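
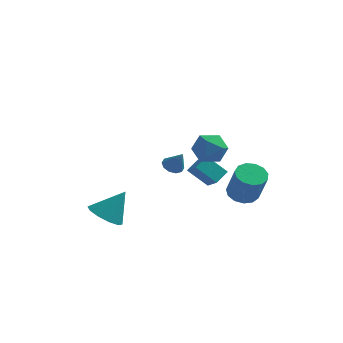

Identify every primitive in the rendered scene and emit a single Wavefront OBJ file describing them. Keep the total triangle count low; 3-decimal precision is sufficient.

v -0.74 2.68 -2.635
v -0.214 2.53 -2.986
v -0.1 2.32 -1.525
v -0.185 2.915 -2.878
v -0.368 3.211 -2.677
v -0.693 3.304 -2.459
v -1.036 3.158 -2.309
v -1.266 2.83 -2.283
v -1.295 2.444 -2.391
v -1.112 2.148 -2.592
v -0.787 2.055 -2.81
v -0.444 2.201 -2.96
v 1.935 -2.885 0.321
v 2.317 -2.145 0.777
v 1.296 -2.14 -0.352
v 1.677 -1.4 0.105
v 3.003 -2.84 -0.645
v 3.384 -2.1 -0.188
v 2.363 -2.095 -1.317
v 2.745 -1.355 -0.861
v 2.979 3.218 -4.47
v 3.781 3.659 -4.569
v 4.402 2.943 -2.729
v 3.601 2.502 -2.63
v 3.46 3.99 -4.332
v 4.081 3.274 -2.492
v 2.987 4.076 -4.139
v 3.608 3.361 -2.299
v 2.511 3.89 -4.051
v 3.133 3.174 -2.211
v 2.184 3.49 -4.096
v 2.806 2.774 -2.256
v 2.11 3.004 -4.26
v 2.731 2.288 -2.419
v 2.311 2.586 -4.49
v 2.933 1.87 -2.65
v 2.725 2.368 -4.715
v 3.346 1.653 -2.874
v 3.219 2.42 -4.861
v 3.841 1.705 -3.021
v 3.638 2.726 -4.884
v 4.259 2.01 -3.043
v 3.847 3.187 -4.775
v 4.468 2.472 -2.935
v -3.291 -1.424 -4.669
v -2.405 -1.971 -4.958
v -2.369 -0.756 -3.111
v -2.374 -1.365 -5.237
v -2.693 -0.782 -5.298
v -3.24 -0.444 -5.12
v -3.807 -0.481 -4.769
v -4.176 -0.878 -4.38
v -4.208 -1.483 -4.102
v -3.889 -2.067 -4.04
v -3.342 -2.404 -4.219
v -2.775 -2.368 -4.569
v 2.623 -2.019 1.915
v 3.489 -2.481 1.678
v 1.851 -3.459 1.902
v 2.717 -3.921 1.665
v 2.598 -3.511 2.58
v 3.074 -2.621 2.588
v 2.266 -3.319 0.992
v 2.742 -2.429 1
v 3.268 -3.284 1.108
v 3.473 -3.403 2.089
v 1.867 -2.537 1.491
v 2.072 -2.656 2.472
f 2 1 4
f 2 4 3
f 4 1 5
f 4 5 3
f 5 1 6
f 5 6 3
f 6 1 7
f 6 7 3
f 7 1 8
f 7 8 3
f 8 1 9
f 8 9 3
f 9 1 10
f 9 10 3
f 10 1 11
f 10 11 3
f 11 1 12
f 11 12 3
f 12 1 2
f 12 2 3
f 14 16 13
f 17 14 13
f 13 16 15
f 15 17 13
f 14 20 16
f 18 14 17
f 18 20 14
f 16 20 15
f 19 17 15
f 15 20 19
f 19 18 17
f 20 18 19
f 22 21 25
f 22 25 23
f 23 25 26
f 23 26 24
f 25 21 27
f 25 27 26
f 26 27 28
f 26 28 24
f 27 21 29
f 27 29 28
f 28 29 30
f 28 30 24
f 29 21 31
f 29 31 30
f 30 31 32
f 30 32 24
f 31 21 33
f 31 33 32
f 32 33 34
f 32 34 24
f 33 21 35
f 33 35 34
f 34 35 36
f 34 36 24
f 35 21 37
f 35 37 36
f 36 37 38
f 36 38 24
f 37 21 39
f 37 39 38
f 38 39 40
f 38 40 24
f 39 21 41
f 39 41 40
f 40 41 42
f 40 42 24
f 41 21 43
f 41 43 42
f 42 43 44
f 42 44 24
f 43 21 22
f 43 22 44
f 44 22 23
f 44 23 24
f 46 45 48
f 46 48 47
f 48 45 49
f 48 49 47
f 49 45 50
f 49 50 47
f 50 45 51
f 50 51 47
f 51 45 52
f 51 52 47
f 52 45 53
f 52 53 47
f 53 45 54
f 53 54 47
f 54 45 55
f 54 55 47
f 55 45 56
f 55 56 47
f 56 45 46
f 56 46 47
f 57 68 62
f 57 62 58
f 57 58 64
f 57 64 67
f 57 67 68
f 58 62 66
f 62 68 61
f 68 67 59
f 67 64 63
f 64 58 65
f 60 66 61
f 60 61 59
f 60 59 63
f 60 63 65
f 60 65 66
f 61 66 62
f 59 61 68
f 63 59 67
f 65 63 64
f 66 65 58



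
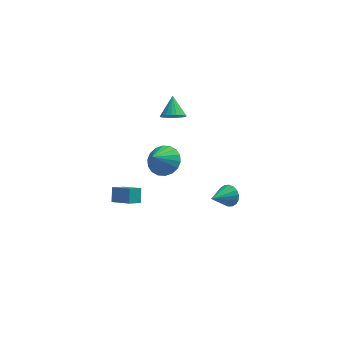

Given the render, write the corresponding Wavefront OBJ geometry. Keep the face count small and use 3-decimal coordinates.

v -0.577 2.149 3.305
v -0.133 1.766 3.756
v -0.623 3.171 4.215
v 0.059 1.914 3.6
v 0.155 2.097 3.399
v 0.139 2.289 3.184
v 0.015 2.459 2.986
v -0.2 2.582 2.838
v -0.472 2.639 2.76
v -0.76 2.621 2.765
v -1.021 2.532 2.853
v -1.213 2.384 3.009
v -1.309 2.2 3.21
v -1.294 2.009 3.426
v -1.169 1.839 3.623
v -0.954 1.716 3.771
v -0.682 1.659 3.849
v -0.394 1.677 3.844
v -1.14 3.957 -2.321
v -0.228 3.981 -1.801
v -1.78 3.063 -1.159
v -0.453 4.357 -1.636
v -0.813 4.653 -1.607
v -1.238 4.811 -1.719
v -1.643 4.8 -1.951
v -1.949 4.622 -2.256
v -2.095 4.312 -2.574
v -2.051 3.932 -2.842
v -1.827 3.557 -3.007
v -1.467 3.26 -3.036
v -1.042 3.102 -2.924
v -0.636 3.113 -2.692
v -0.33 3.291 -2.387
v -0.185 3.601 -2.069
v -2.774 -3.884 1.259
v -2.765 -3.299 1.969
v -3.741 -3.183 0.695
v -3.731 -2.599 1.406
v -2.189 -3.401 0.854
v -2.179 -2.817 1.565
v -3.155 -2.701 0.291
v -3.146 -2.116 1.001
v 2.45 -3.422 1.582
v 2.88 -3.492 2.117
v 1.53 -4.358 2.198
v 2.7 -3.259 2.204
v 2.471 -3.057 2.167
v 2.238 -2.928 2.015
v 2.047 -2.897 1.777
v 1.936 -2.97 1.5
v 1.926 -3.132 1.239
v 2.021 -3.352 1.047
v 2.2 -3.586 0.96
v 2.429 -3.787 0.997
v 2.662 -3.916 1.149
v 2.854 -3.947 1.387
v 2.965 -3.874 1.664
v 2.974 -3.712 1.925
f 2 1 4
f 2 4 3
f 4 1 5
f 4 5 3
f 5 1 6
f 5 6 3
f 6 1 7
f 6 7 3
f 7 1 8
f 7 8 3
f 8 1 9
f 8 9 3
f 9 1 10
f 9 10 3
f 10 1 11
f 10 11 3
f 11 1 12
f 11 12 3
f 12 1 13
f 12 13 3
f 13 1 14
f 13 14 3
f 14 1 15
f 14 15 3
f 15 1 16
f 15 16 3
f 16 1 17
f 16 17 3
f 17 1 18
f 17 18 3
f 18 1 2
f 18 2 3
f 20 19 22
f 20 22 21
f 22 19 23
f 22 23 21
f 23 19 24
f 23 24 21
f 24 19 25
f 24 25 21
f 25 19 26
f 25 26 21
f 26 19 27
f 26 27 21
f 27 19 28
f 27 28 21
f 28 19 29
f 28 29 21
f 29 19 30
f 29 30 21
f 30 19 31
f 30 31 21
f 31 19 32
f 31 32 21
f 32 19 33
f 32 33 21
f 33 19 34
f 33 34 21
f 34 19 20
f 34 20 21
f 36 38 35
f 39 36 35
f 35 38 37
f 37 39 35
f 36 42 38
f 40 36 39
f 40 42 36
f 38 42 37
f 41 39 37
f 37 42 41
f 41 40 39
f 42 40 41
f 44 43 46
f 44 46 45
f 46 43 47
f 46 47 45
f 47 43 48
f 47 48 45
f 48 43 49
f 48 49 45
f 49 43 50
f 49 50 45
f 50 43 51
f 50 51 45
f 51 43 52
f 51 52 45
f 52 43 53
f 52 53 45
f 53 43 54
f 53 54 45
f 54 43 55
f 54 55 45
f 55 43 56
f 55 56 45
f 56 43 57
f 56 57 45
f 57 43 58
f 57 58 45
f 58 43 44
f 58 44 45



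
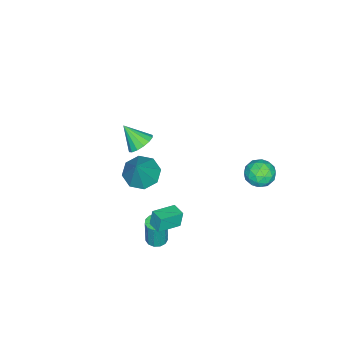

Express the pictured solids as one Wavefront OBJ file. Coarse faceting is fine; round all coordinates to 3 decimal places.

v 2.719 -0.001 -1.378
v 2.529 0.067 -0.419
v 1.574 0.699 -1.654
v 1.385 0.767 -0.695
v 3.135 0.693 -1.345
v 2.946 0.761 -0.386
v 1.991 1.393 -1.621
v 1.801 1.461 -0.662
v -4.204 3.954 -1.325
v -3.32 4.213 -1.236
v -3.76 2.607 -1.804
v -2.876 2.866 -1.715
v -3.401 2.744 -0.962
v -3.675 3.576 -0.667
v -3.405 3.244 -2.373
v -3.679 4.076 -2.078
v -2.826 3.774 -1.884
v -2.824 3.465 -1.011
v -4.256 3.355 -2.029
v -4.254 3.046 -1.156
v -3.801 4.202 -1.239
v -3.279 2.618 -1.801
v -3.588 2.546 -1.359
v -3.068 2.698 -1.307
v -4.01 3.828 -0.904
v -3.49 3.98 -0.851
v -3.538 3.116 -0.691
v -3.59 2.84 -2.189
v -3.07 2.992 -2.136
v -4.012 4.122 -1.733
v -3.492 4.274 -1.681
v -3.542 3.704 -2.349
v -2.991 4.096 -1.567
v -2.73 3.304 -1.848
v -3.041 3.526 -2.235
v -3.202 4.016 -2.061
v -2.99 3.914 -1.054
v -2.729 3.122 -1.335
v -3.038 3.051 -0.893
v -3.199 3.54 -0.719
v -2.699 3.656 -1.435
v -4.351 3.698 -1.705
v -4.09 2.906 -1.986
v -3.881 3.28 -2.321
v -4.042 3.769 -2.147
v -4.35 3.516 -1.192
v -4.089 2.724 -1.473
v -3.878 2.804 -0.979
v -4.039 3.294 -0.805
v -4.381 3.164 -1.605
v -2.976 -3.4 -1.508
v -2.204 -3.209 -1.272
v -3.044 -4.48 -0.412
v -2.458 -2.955 -1.037
v -2.851 -2.82 -0.928
v -3.277 -2.84 -0.974
v -3.623 -3.01 -1.163
v -3.796 -3.285 -1.445
v -3.749 -3.591 -1.743
v -3.495 -3.845 -1.979
v -3.102 -3.98 -2.088
v -2.675 -3.96 -2.041
v -2.329 -3.789 -1.852
v -2.157 -3.515 -1.57
v 2.132 -0.733 2.243
v 2.629 -1.595 2.067
v 3.228 -0.467 4.037
v 2.984 -0.98 1.759
v 2.839 -0.221 1.735
v 2.28 0.238 2.008
v 1.634 0.128 2.418
v 1.28 -0.486 2.726
v 1.425 -1.245 2.751
v 1.984 -1.704 2.477
v 2.138 0.096 -3.368
v 2.553 0.514 -3.401
v 2.657 0.542 -1.724
v 2.242 0.124 -1.692
v 2.262 0.673 -3.385
v 2.365 0.701 -1.709
v 1.931 0.648 -3.365
v 2.034 0.676 -1.688
v 1.666 0.449 -3.345
v 1.769 0.476 -1.668
v 1.551 0.137 -3.333
v 1.654 0.165 -1.656
v 1.622 -0.188 -3.332
v 1.726 -0.16 -1.655
v 1.858 -0.422 -3.342
v 1.961 -0.395 -1.666
v 2.182 -0.492 -3.361
v 2.285 -0.465 -1.685
v 2.493 -0.375 -3.382
v 2.596 -0.348 -1.706
v 2.691 -0.109 -3.399
v 2.794 -0.081 -1.722
v 2.713 0.223 -3.406
v 2.817 0.25 -1.729
f 2 4 1
f 5 2 1
f 1 4 3
f 3 5 1
f 2 8 4
f 6 2 5
f 6 8 2
f 4 8 3
f 7 5 3
f 3 8 7
f 7 6 5
f 8 6 7
f 9 46 25
f 46 20 49
f 25 49 14
f 46 49 25
f 9 25 21
f 25 14 26
f 21 26 10
f 25 26 21
f 9 21 30
f 21 10 31
f 30 31 16
f 21 31 30
f 9 30 42
f 30 16 45
f 42 45 19
f 30 45 42
f 9 42 46
f 42 19 50
f 46 50 20
f 42 50 46
f 10 26 37
f 26 14 40
f 37 40 18
f 26 40 37
f 14 49 27
f 49 20 48
f 27 48 13
f 49 48 27
f 20 50 47
f 50 19 43
f 47 43 11
f 50 43 47
f 19 45 44
f 45 16 32
f 44 32 15
f 45 32 44
f 16 31 36
f 31 10 33
f 36 33 17
f 31 33 36
f 12 38 24
f 38 18 39
f 24 39 13
f 38 39 24
f 12 24 22
f 24 13 23
f 22 23 11
f 24 23 22
f 12 22 29
f 22 11 28
f 29 28 15
f 22 28 29
f 12 29 34
f 29 15 35
f 34 35 17
f 29 35 34
f 12 34 38
f 34 17 41
f 38 41 18
f 34 41 38
f 13 39 27
f 39 18 40
f 27 40 14
f 39 40 27
f 11 23 47
f 23 13 48
f 47 48 20
f 23 48 47
f 15 28 44
f 28 11 43
f 44 43 19
f 28 43 44
f 17 35 36
f 35 15 32
f 36 32 16
f 35 32 36
f 18 41 37
f 41 17 33
f 37 33 10
f 41 33 37
f 52 51 54
f 52 54 53
f 54 51 55
f 54 55 53
f 55 51 56
f 55 56 53
f 56 51 57
f 56 57 53
f 57 51 58
f 57 58 53
f 58 51 59
f 58 59 53
f 59 51 60
f 59 60 53
f 60 51 61
f 60 61 53
f 61 51 62
f 61 62 53
f 62 51 63
f 62 63 53
f 63 51 64
f 63 64 53
f 64 51 52
f 64 52 53
f 66 65 68
f 66 68 67
f 68 65 69
f 68 69 67
f 69 65 70
f 69 70 67
f 70 65 71
f 70 71 67
f 71 65 72
f 71 72 67
f 72 65 73
f 72 73 67
f 73 65 74
f 73 74 67
f 74 65 66
f 74 66 67
f 76 75 79
f 76 79 77
f 77 79 80
f 77 80 78
f 79 75 81
f 79 81 80
f 80 81 82
f 80 82 78
f 81 75 83
f 81 83 82
f 82 83 84
f 82 84 78
f 83 75 85
f 83 85 84
f 84 85 86
f 84 86 78
f 85 75 87
f 85 87 86
f 86 87 88
f 86 88 78
f 87 75 89
f 87 89 88
f 88 89 90
f 88 90 78
f 89 75 91
f 89 91 90
f 90 91 92
f 90 92 78
f 91 75 93
f 91 93 92
f 92 93 94
f 92 94 78
f 93 75 95
f 93 95 94
f 94 95 96
f 94 96 78
f 95 75 97
f 95 97 96
f 96 97 98
f 96 98 78
f 97 75 76
f 97 76 98
f 98 76 77
f 98 77 78



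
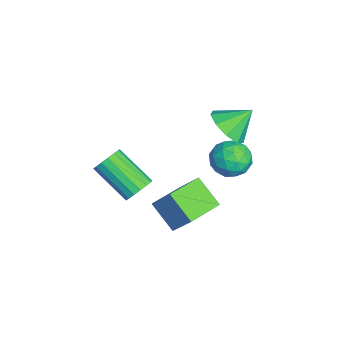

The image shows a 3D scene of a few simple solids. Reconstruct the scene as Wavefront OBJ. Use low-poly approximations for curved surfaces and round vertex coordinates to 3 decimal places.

v 2.187 -1.58 0.698
v 2.763 -0.879 1.856
v 0.967 -0.282 0.52
v 1.542 0.418 1.677
v 3.158 -0.798 -0.257
v 3.733 -0.098 0.9
v 1.937 0.499 -0.436
v 2.513 1.2 0.722
v 3.098 -2.153 2.546
v 3.359 -1.852 3.134
v 2.243 -3.086 4.262
v 1.982 -3.387 3.674
v 3.083 -1.667 3.063
v 1.967 -2.9 4.191
v 2.81 -1.593 2.874
v 1.694 -2.827 4.002
v 2.604 -1.648 2.61
v 1.487 -2.881 3.738
v 2.51 -1.818 2.331
v 1.394 -3.052 3.459
v 2.552 -2.065 2.101
v 1.435 -3.299 3.229
v 2.718 -2.332 1.974
v 1.602 -3.566 3.102
v 2.972 -2.559 1.977
v 1.855 -3.792 3.105
v 3.254 -2.692 2.111
v 2.138 -3.926 3.239
v 3.501 -2.702 2.344
v 2.385 -3.936 3.472
v 3.655 -2.586 2.624
v 2.539 -3.82 3.752
v 3.682 -2.371 2.886
v 2.566 -3.605 4.014
v 3.575 -2.106 3.07
v 2.459 -3.34 4.198
v -1.5 1.931 2.127
v -0.969 1.384 2.863
v -1.68 3.029 3.073
v -0.509 1.792 2.478
v -0.513 2.265 1.929
v -0.978 2.582 1.472
v -1.688 2.595 1.322
v -2.309 2.297 1.548
v -2.551 1.828 2.045
v -2.302 1.408 2.581
v -1.677 1.232 2.904
v -2.342 2.442 0.37
v -1.635 3.049 -0.044
v -1.985 1.271 -0.736
v -1.278 1.878 -1.15
v -1.133 1.487 -0.22
v -1.353 2.21 0.464
v -2.267 2.11 -1.244
v -2.487 2.833 -0.56
v -1.588 2.843 -1.042
v -0.887 2.458 -0.408
v -2.733 1.862 -0.372
v -2.032 1.477 0.262
v -2.02 2.848 0.261
v -1.6 1.472 -1.041
v -1.515 1.242 -0.494
v -1.099 1.598 -0.737
v -1.854 2.355 0.559
v -1.438 2.712 0.316
v -1.144 1.794 0.212
v -2.182 1.608 -1.096
v -1.766 1.965 -1.339
v -2.521 2.722 -0.043
v -2.105 3.078 -0.286
v -2.476 2.526 -0.992
v -1.576 3.084 -0.569
v -1.367 2.396 -1.22
v -1.948 2.532 -1.275
v -2.078 2.957 -0.873
v -1.165 2.858 -0.197
v -0.955 2.17 -0.848
v -0.87 1.94 -0.301
v -0.999 2.365 0.101
v -1.137 2.737 -0.784
v -2.665 2.15 0.068
v -2.455 1.462 -0.583
v -2.621 1.955 -0.881
v -2.75 2.38 -0.479
v -2.253 1.924 0.44
v -2.044 1.236 -0.211
v -1.542 1.363 0.093
v -1.672 1.788 0.495
v -2.483 1.583 0.004
f 2 4 1
f 5 2 1
f 1 4 3
f 3 5 1
f 2 8 4
f 6 2 5
f 6 8 2
f 4 8 3
f 7 5 3
f 3 8 7
f 7 6 5
f 8 6 7
f 10 9 13
f 10 13 11
f 11 13 14
f 11 14 12
f 13 9 15
f 13 15 14
f 14 15 16
f 14 16 12
f 15 9 17
f 15 17 16
f 16 17 18
f 16 18 12
f 17 9 19
f 17 19 18
f 18 19 20
f 18 20 12
f 19 9 21
f 19 21 20
f 20 21 22
f 20 22 12
f 21 9 23
f 21 23 22
f 22 23 24
f 22 24 12
f 23 9 25
f 23 25 24
f 24 25 26
f 24 26 12
f 25 9 27
f 25 27 26
f 26 27 28
f 26 28 12
f 27 9 29
f 27 29 28
f 28 29 30
f 28 30 12
f 29 9 31
f 29 31 30
f 30 31 32
f 30 32 12
f 31 9 33
f 31 33 32
f 32 33 34
f 32 34 12
f 33 9 35
f 33 35 34
f 34 35 36
f 34 36 12
f 35 9 10
f 35 10 36
f 36 10 11
f 36 11 12
f 38 37 40
f 38 40 39
f 40 37 41
f 40 41 39
f 41 37 42
f 41 42 39
f 42 37 43
f 42 43 39
f 43 37 44
f 43 44 39
f 44 37 45
f 44 45 39
f 45 37 46
f 45 46 39
f 46 37 47
f 46 47 39
f 47 37 38
f 47 38 39
f 48 85 64
f 85 59 88
f 64 88 53
f 85 88 64
f 48 64 60
f 64 53 65
f 60 65 49
f 64 65 60
f 48 60 69
f 60 49 70
f 69 70 55
f 60 70 69
f 48 69 81
f 69 55 84
f 81 84 58
f 69 84 81
f 48 81 85
f 81 58 89
f 85 89 59
f 81 89 85
f 49 65 76
f 65 53 79
f 76 79 57
f 65 79 76
f 53 88 66
f 88 59 87
f 66 87 52
f 88 87 66
f 59 89 86
f 89 58 82
f 86 82 50
f 89 82 86
f 58 84 83
f 84 55 71
f 83 71 54
f 84 71 83
f 55 70 75
f 70 49 72
f 75 72 56
f 70 72 75
f 51 77 63
f 77 57 78
f 63 78 52
f 77 78 63
f 51 63 61
f 63 52 62
f 61 62 50
f 63 62 61
f 51 61 68
f 61 50 67
f 68 67 54
f 61 67 68
f 51 68 73
f 68 54 74
f 73 74 56
f 68 74 73
f 51 73 77
f 73 56 80
f 77 80 57
f 73 80 77
f 52 78 66
f 78 57 79
f 66 79 53
f 78 79 66
f 50 62 86
f 62 52 87
f 86 87 59
f 62 87 86
f 54 67 83
f 67 50 82
f 83 82 58
f 67 82 83
f 56 74 75
f 74 54 71
f 75 71 55
f 74 71 75
f 57 80 76
f 80 56 72
f 76 72 49
f 80 72 76



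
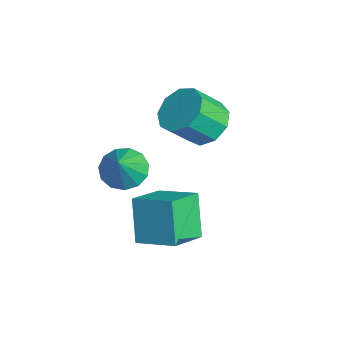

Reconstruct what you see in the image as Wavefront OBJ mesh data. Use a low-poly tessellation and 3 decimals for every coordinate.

v -0.26 -0.568 1.334
v 0.444 -1.055 0.8
v 0.565 -2.1 1.911
v -0.14 -1.612 2.446
v 0.742 -0.585 1.209
v 0.862 -1.63 2.321
v 0.57 -0.107 1.678
v 0.691 -1.151 2.789
v 0.01 0.156 1.985
v 0.131 -0.889 3.096
v -0.677 0.08 1.988
v -0.556 -0.965 3.1
v -1.169 -0.299 1.686
v -1.048 -1.344 2.797
v -1.236 -0.804 1.218
v -1.115 -1.849 2.33
v -0.846 -1.198 0.806
v -0.725 -2.243 1.917
v -0.183 -1.297 0.64
v -0.062 -2.342 1.751
v -1.137 -3.385 -1.205
v -0.584 -2.664 -1.346
v -0.243 -3.835 0.005
v -0.95 -2.504 -1.015
v -1.376 -2.624 -0.745
v -1.726 -2.986 -0.621
v -1.889 -3.474 -0.682
v -1.814 -3.934 -0.909
v -1.523 -4.22 -1.23
v -1.111 -4.24 -1.543
v -0.706 -3.989 -1.748
v -0.439 -3.546 -1.781
v -0.393 -3.052 -1.631
v 0.671 -2.621 -1.11
v 1.53 -3.826 -0.504
v 1.797 -1.544 -0.565
v 2.656 -2.75 0.041
v 1.584 -2.77 -2.701
v 2.443 -3.976 -2.095
v 2.71 -1.694 -2.156
v 3.569 -2.899 -1.55
f 2 1 5
f 2 5 3
f 3 5 6
f 3 6 4
f 5 1 7
f 5 7 6
f 6 7 8
f 6 8 4
f 7 1 9
f 7 9 8
f 8 9 10
f 8 10 4
f 9 1 11
f 9 11 10
f 10 11 12
f 10 12 4
f 11 1 13
f 11 13 12
f 12 13 14
f 12 14 4
f 13 1 15
f 13 15 14
f 14 15 16
f 14 16 4
f 15 1 17
f 15 17 16
f 16 17 18
f 16 18 4
f 17 1 19
f 17 19 18
f 18 19 20
f 18 20 4
f 19 1 2
f 19 2 20
f 20 2 3
f 20 3 4
f 22 21 24
f 22 24 23
f 24 21 25
f 24 25 23
f 25 21 26
f 25 26 23
f 26 21 27
f 26 27 23
f 27 21 28
f 27 28 23
f 28 21 29
f 28 29 23
f 29 21 30
f 29 30 23
f 30 21 31
f 30 31 23
f 31 21 32
f 31 32 23
f 32 21 33
f 32 33 23
f 33 21 22
f 33 22 23
f 35 37 34
f 38 35 34
f 34 37 36
f 36 38 34
f 35 41 37
f 39 35 38
f 39 41 35
f 37 41 36
f 40 38 36
f 36 41 40
f 40 39 38
f 41 39 40



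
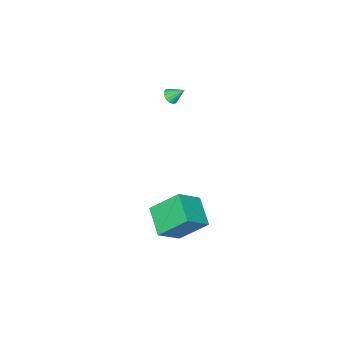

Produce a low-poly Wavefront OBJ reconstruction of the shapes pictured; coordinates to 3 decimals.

v 3.669 0.818 -2.838
v 2.881 1.99 -1.552
v 2.439 1.104 -3.852
v 1.651 2.276 -2.566
v 4.509 2.104 -3.494
v 3.721 3.276 -2.208
v 3.279 2.39 -4.508
v 2.491 3.562 -3.222
v -3.314 -3.925 -1.514
v -3.046 -3.568 -1.74
v -3.626 -3.255 -0.826
v -3.278 -3.559 -1.854
v -3.52 -3.648 -1.876
v -3.707 -3.812 -1.802
v -3.789 -4.005 -1.651
v -3.743 -4.177 -1.463
v -3.583 -4.282 -1.289
v -3.35 -4.29 -1.175
v -3.108 -4.201 -1.152
v -2.921 -4.038 -1.227
v -2.84 -3.845 -1.378
v -2.886 -3.673 -1.566
f 2 4 1
f 5 2 1
f 1 4 3
f 3 5 1
f 2 8 4
f 6 2 5
f 6 8 2
f 4 8 3
f 7 5 3
f 3 8 7
f 7 6 5
f 8 6 7
f 10 9 12
f 10 12 11
f 12 9 13
f 12 13 11
f 13 9 14
f 13 14 11
f 14 9 15
f 14 15 11
f 15 9 16
f 15 16 11
f 16 9 17
f 16 17 11
f 17 9 18
f 17 18 11
f 18 9 19
f 18 19 11
f 19 9 20
f 19 20 11
f 20 9 21
f 20 21 11
f 21 9 22
f 21 22 11
f 22 9 10
f 22 10 11



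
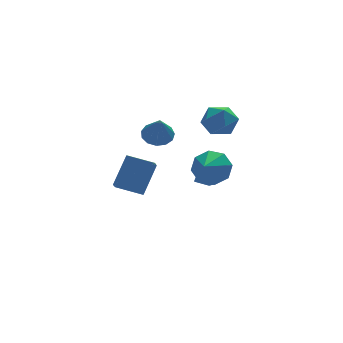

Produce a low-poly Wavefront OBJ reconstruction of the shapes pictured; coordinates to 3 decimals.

v 1.99 -0.598 -0.243
v 2.89 -1.088 0.026
v 1.19 -1.622 0.563
v 2.682 -0.509 0.555
v 2.068 0.018 0.616
v 1.409 0.185 0.174
v 1.09 -0.107 -0.513
v 1.298 -0.686 -1.042
v 1.912 -1.213 -1.103
v 2.571 -1.38 -0.661
v 4.049 4.368 0.53
v 4.813 3.685 0.214
v 3.087 3.035 1.086
v 3.851 2.352 0.77
v 4.027 3.004 1.603
v 4.621 3.828 1.259
v 3.279 2.892 0.041
v 3.873 3.716 -0.303
v 4.337 2.773 -0.089
v 4.799 2.842 0.876
v 3.101 3.878 0.424
v 3.563 3.947 1.389
v -3.173 -1.211 -0.198
v -3.484 -1.856 0.396
v -2.216 -0.397 1.186
v -2.526 -1.042 1.78
v -2.034 -2.038 -0.5
v -2.344 -2.683 0.094
v -1.076 -1.224 0.884
v -1.387 -1.869 1.478
v 0.631 3.455 0.248
v 1.225 2.887 -0.005
v 0.449 2.605 1.732
v 1.463 3.24 0.227
v 1.437 3.661 0.465
v 1.155 4.017 0.634
v 0.707 4.194 0.681
v 0.234 4.137 0.59
v -0.112 3.863 0.391
v -0.223 3.46 0.146
v -0.062 3.055 -0.066
v 0.319 2.777 -0.179
v 0.798 2.714 -0.156
v 2.888 2.028 -3.225
v 2.639 0.328 -2.051
v 2.18 2.328 -2.939
v 1.932 0.629 -1.766
v 3.708 2.771 -1.974
v 3.46 1.072 -0.801
v 3.001 3.072 -1.689
v 2.752 1.372 -0.515
f 2 1 4
f 2 4 3
f 4 1 5
f 4 5 3
f 5 1 6
f 5 6 3
f 6 1 7
f 6 7 3
f 7 1 8
f 7 8 3
f 8 1 9
f 8 9 3
f 9 1 10
f 9 10 3
f 10 1 2
f 10 2 3
f 11 22 16
f 11 16 12
f 11 12 18
f 11 18 21
f 11 21 22
f 12 16 20
f 16 22 15
f 22 21 13
f 21 18 17
f 18 12 19
f 14 20 15
f 14 15 13
f 14 13 17
f 14 17 19
f 14 19 20
f 15 20 16
f 13 15 22
f 17 13 21
f 19 17 18
f 20 19 12
f 24 26 23
f 27 24 23
f 23 26 25
f 25 27 23
f 24 30 26
f 28 24 27
f 28 30 24
f 26 30 25
f 29 27 25
f 25 30 29
f 29 28 27
f 30 28 29
f 32 31 34
f 32 34 33
f 34 31 35
f 34 35 33
f 35 31 36
f 35 36 33
f 36 31 37
f 36 37 33
f 37 31 38
f 37 38 33
f 38 31 39
f 38 39 33
f 39 31 40
f 39 40 33
f 40 31 41
f 40 41 33
f 41 31 42
f 41 42 33
f 42 31 43
f 42 43 33
f 43 31 32
f 43 32 33
f 45 47 44
f 48 45 44
f 44 47 46
f 46 48 44
f 45 51 47
f 49 45 48
f 49 51 45
f 47 51 46
f 50 48 46
f 46 51 50
f 50 49 48
f 51 49 50



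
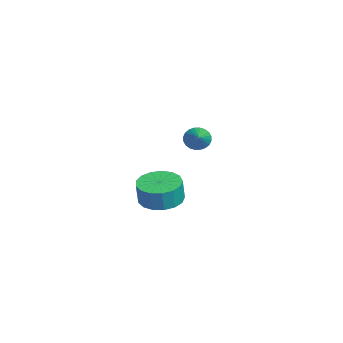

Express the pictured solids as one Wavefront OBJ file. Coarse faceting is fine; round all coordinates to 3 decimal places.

v 2.026 -0.653 1.66
v 2.893 -0.205 1.57
v 3.061 -0.318 2.631
v 2.194 -0.767 2.72
v 2.594 0.146 1.655
v 2.761 0.032 2.716
v 2.164 0.313 1.741
v 2.332 0.2 2.802
v 1.703 0.26 1.808
v 1.871 0.147 2.869
v 1.316 -0.003 1.841
v 1.483 -0.116 2.902
v 1.092 -0.415 1.832
v 1.259 -0.528 2.893
v 1.081 -0.881 1.784
v 1.249 -0.994 2.845
v 1.288 -1.296 1.708
v 1.455 -1.409 2.769
v 1.663 -1.563 1.62
v 1.83 -1.676 2.681
v 2.122 -1.622 1.541
v 2.289 -1.735 2.602
v 2.558 -1.459 1.49
v 2.726 -1.572 2.551
v 2.873 -1.111 1.477
v 3.041 -1.224 2.538
v 2.994 -0.659 1.506
v 3.162 -0.772 2.567
v -3.706 1.73 2.256
v -3.486 1.36 1.782
v -2.414 1.59 2.964
v -3.418 1.586 1.703
v -3.394 1.835 1.707
v -3.417 2.067 1.795
v -3.484 2.249 1.953
v -3.585 2.351 2.158
v -3.704 2.359 2.377
v -3.824 2.271 2.578
v -3.925 2.101 2.729
v -3.994 1.874 2.809
v -4.018 1.626 2.805
v -3.995 1.393 2.716
v -3.928 1.212 2.558
v -3.827 1.11 2.354
v -3.708 1.102 2.135
v -3.588 1.19 1.934
f 2 1 5
f 2 5 3
f 3 5 6
f 3 6 4
f 5 1 7
f 5 7 6
f 6 7 8
f 6 8 4
f 7 1 9
f 7 9 8
f 8 9 10
f 8 10 4
f 9 1 11
f 9 11 10
f 10 11 12
f 10 12 4
f 11 1 13
f 11 13 12
f 12 13 14
f 12 14 4
f 13 1 15
f 13 15 14
f 14 15 16
f 14 16 4
f 15 1 17
f 15 17 16
f 16 17 18
f 16 18 4
f 17 1 19
f 17 19 18
f 18 19 20
f 18 20 4
f 19 1 21
f 19 21 20
f 20 21 22
f 20 22 4
f 21 1 23
f 21 23 22
f 22 23 24
f 22 24 4
f 23 1 25
f 23 25 24
f 24 25 26
f 24 26 4
f 25 1 27
f 25 27 26
f 26 27 28
f 26 28 4
f 27 1 2
f 27 2 28
f 28 2 3
f 28 3 4
f 30 29 32
f 30 32 31
f 32 29 33
f 32 33 31
f 33 29 34
f 33 34 31
f 34 29 35
f 34 35 31
f 35 29 36
f 35 36 31
f 36 29 37
f 36 37 31
f 37 29 38
f 37 38 31
f 38 29 39
f 38 39 31
f 39 29 40
f 39 40 31
f 40 29 41
f 40 41 31
f 41 29 42
f 41 42 31
f 42 29 43
f 42 43 31
f 43 29 44
f 43 44 31
f 44 29 45
f 44 45 31
f 45 29 46
f 45 46 31
f 46 29 30
f 46 30 31



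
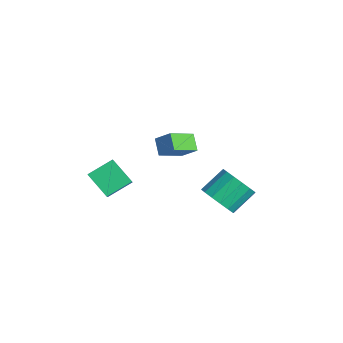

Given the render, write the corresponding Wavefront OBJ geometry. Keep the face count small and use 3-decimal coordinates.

v -0.733 1.547 -2.725
v -0.166 2.185 -3.386
v -0.459 3.472 -2.396
v -1.027 2.833 -1.735
v -0.691 2.211 -3.576
v -0.985 3.498 -2.586
v -1.228 2.059 -3.537
v -1.521 3.346 -2.547
v -1.632 1.769 -3.281
v -1.925 3.056 -2.291
v -1.795 1.421 -2.876
v -2.089 2.707 -1.886
v -1.674 1.105 -2.43
v -1.967 2.392 -1.44
v -1.301 0.908 -2.064
v -1.594 2.195 -1.074
v -0.775 0.882 -1.874
v -1.069 2.169 -0.884
v -0.239 1.034 -1.913
v -0.532 2.321 -0.923
v 0.165 1.324 -2.169
v -0.128 2.611 -1.179
v 0.329 1.673 -2.574
v 0.035 2.959 -1.584
v 0.207 1.988 -3.02
v -0.086 3.275 -2.03
v -0.201 -0.737 2.933
v 0.174 -2.05 3.576
v 0.444 -0.214 3.623
v 0.819 -1.528 4.267
v 0.561 -0.832 2.293
v 0.936 -2.146 2.937
v 1.206 -0.31 2.984
v 1.581 -1.623 3.627
v -2.292 -4.643 -0.086
v -2.386 -3.308 0.59
v -3.307 -4.259 -0.986
v -3.401 -2.923 -0.31
v -1.179 -4.057 -1.09
v -1.273 -2.721 -0.414
v -2.194 -3.672 -1.99
v -2.288 -2.337 -1.314
f 2 1 5
f 2 5 3
f 3 5 6
f 3 6 4
f 5 1 7
f 5 7 6
f 6 7 8
f 6 8 4
f 7 1 9
f 7 9 8
f 8 9 10
f 8 10 4
f 9 1 11
f 9 11 10
f 10 11 12
f 10 12 4
f 11 1 13
f 11 13 12
f 12 13 14
f 12 14 4
f 13 1 15
f 13 15 14
f 14 15 16
f 14 16 4
f 15 1 17
f 15 17 16
f 16 17 18
f 16 18 4
f 17 1 19
f 17 19 18
f 18 19 20
f 18 20 4
f 19 1 21
f 19 21 20
f 20 21 22
f 20 22 4
f 21 1 23
f 21 23 22
f 22 23 24
f 22 24 4
f 23 1 25
f 23 25 24
f 24 25 26
f 24 26 4
f 25 1 2
f 25 2 26
f 26 2 3
f 26 3 4
f 28 30 27
f 31 28 27
f 27 30 29
f 29 31 27
f 28 34 30
f 32 28 31
f 32 34 28
f 30 34 29
f 33 31 29
f 29 34 33
f 33 32 31
f 34 32 33
f 36 38 35
f 39 36 35
f 35 38 37
f 37 39 35
f 36 42 38
f 40 36 39
f 40 42 36
f 38 42 37
f 41 39 37
f 37 42 41
f 41 40 39
f 42 40 41



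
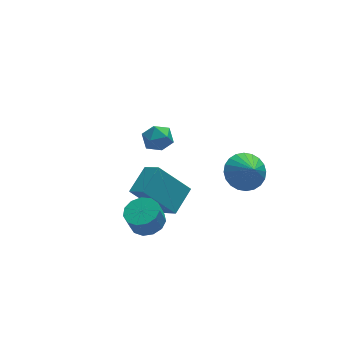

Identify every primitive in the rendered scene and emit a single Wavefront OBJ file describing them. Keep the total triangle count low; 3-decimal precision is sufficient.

v -0.354 4.736 -1.743
v 0.264 4.193 -1.567
v -1.044 3.747 -2.373
v -0.426 3.204 -2.197
v -0.91 3.505 -1.578
v -0.483 4.116 -1.189
v -0.297 3.824 -2.751
v 0.13 4.435 -2.362
v 0.299 3.629 -2.19
v -0.079 3.432 -1.466
v -0.701 4.508 -2.474
v -1.079 4.311 -1.75
v -2.346 0.021 -1.793
v -1.282 1.007 -1.193
v -2.756 0.86 -2.446
v -1.692 1.847 -1.847
v -0.948 -0.527 -3.373
v 0.116 0.46 -2.774
v -1.358 0.313 -4.027
v -0.294 1.299 -3.427
v -2.579 -1.45 -2.538
v -1.834 -1.832 -2.339
v -2.157 -1.932 -1.324
v -2.901 -1.55 -1.522
v -1.767 -1.357 -2.271
v -2.089 -1.457 -1.255
v -1.957 -0.911 -2.287
v -2.279 -1.012 -1.272
v -2.345 -0.637 -2.383
v -2.667 -0.737 -1.367
v -2.807 -0.62 -2.528
v -3.129 -0.721 -1.513
v -3.196 -0.867 -2.676
v -3.519 -0.968 -1.661
v -3.39 -1.299 -2.78
v -3.712 -1.4 -1.765
v -3.326 -1.779 -2.808
v -3.649 -1.879 -1.792
v -3.025 -2.154 -2.749
v -3.347 -2.254 -1.734
v -2.582 -2.305 -2.623
v -2.905 -2.406 -1.608
v -2.138 -2.185 -2.471
v -2.461 -2.286 -1.455
v 1.764 -2.19 0.587
v 2.594 -2.551 0.138
v 1.896 -3.01 1.493
v 2.747 -2.271 0.369
v 2.751 -1.979 0.634
v 2.604 -1.719 0.891
v 2.33 -1.53 1.101
v 1.969 -1.442 1.234
v 1.577 -1.468 1.268
v 1.214 -1.603 1.198
v 0.934 -1.828 1.035
v 0.781 -2.108 0.804
v 0.777 -2.4 0.54
v 0.924 -2.661 0.283
v 1.198 -2.849 0.072
v 1.559 -2.937 -0.06
v 1.951 -2.912 -0.094
v 2.314 -2.776 -0.024
f 1 12 6
f 1 6 2
f 1 2 8
f 1 8 11
f 1 11 12
f 2 6 10
f 6 12 5
f 12 11 3
f 11 8 7
f 8 2 9
f 4 10 5
f 4 5 3
f 4 3 7
f 4 7 9
f 4 9 10
f 5 10 6
f 3 5 12
f 7 3 11
f 9 7 8
f 10 9 2
f 14 16 13
f 17 14 13
f 13 16 15
f 15 17 13
f 14 20 16
f 18 14 17
f 18 20 14
f 16 20 15
f 19 17 15
f 15 20 19
f 19 18 17
f 20 18 19
f 22 21 25
f 22 25 23
f 23 25 26
f 23 26 24
f 25 21 27
f 25 27 26
f 26 27 28
f 26 28 24
f 27 21 29
f 27 29 28
f 28 29 30
f 28 30 24
f 29 21 31
f 29 31 30
f 30 31 32
f 30 32 24
f 31 21 33
f 31 33 32
f 32 33 34
f 32 34 24
f 33 21 35
f 33 35 34
f 34 35 36
f 34 36 24
f 35 21 37
f 35 37 36
f 36 37 38
f 36 38 24
f 37 21 39
f 37 39 38
f 38 39 40
f 38 40 24
f 39 21 41
f 39 41 40
f 40 41 42
f 40 42 24
f 41 21 43
f 41 43 42
f 42 43 44
f 42 44 24
f 43 21 22
f 43 22 44
f 44 22 23
f 44 23 24
f 46 45 48
f 46 48 47
f 48 45 49
f 48 49 47
f 49 45 50
f 49 50 47
f 50 45 51
f 50 51 47
f 51 45 52
f 51 52 47
f 52 45 53
f 52 53 47
f 53 45 54
f 53 54 47
f 54 45 55
f 54 55 47
f 55 45 56
f 55 56 47
f 56 45 57
f 56 57 47
f 57 45 58
f 57 58 47
f 58 45 59
f 58 59 47
f 59 45 60
f 59 60 47
f 60 45 61
f 60 61 47
f 61 45 62
f 61 62 47
f 62 45 46
f 62 46 47



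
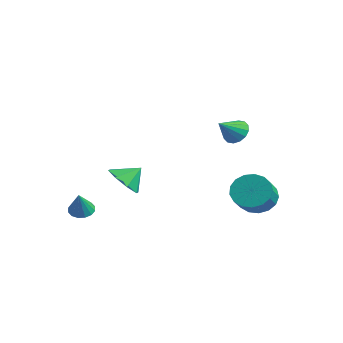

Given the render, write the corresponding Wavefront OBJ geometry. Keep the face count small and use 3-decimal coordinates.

v -3.271 -3.627 -4.133
v -2.796 -3.115 -4.177
v -2.649 -4.093 -2.827
v -3.074 -2.971 -3.993
v -3.404 -3.002 -3.848
v -3.698 -3.202 -3.778
v -3.878 -3.515 -3.804
v -3.896 -3.859 -3.918
v -3.746 -4.14 -4.09
v -3.468 -4.284 -4.273
v -3.138 -4.252 -4.419
v -2.843 -4.053 -4.488
v -2.663 -3.74 -4.462
v -2.646 -3.396 -4.348
v 2.597 3.1 -2.545
v 3.336 3.882 -2.457
v 4.222 2.943 -1.546
v 3.483 2.16 -1.635
v 3.017 3.968 -2.059
v 3.903 3.028 -1.148
v 2.602 3.854 -1.773
v 3.488 2.915 -0.862
v 2.186 3.568 -1.663
v 3.072 2.628 -0.752
v 1.864 3.174 -1.756
v 2.75 2.235 -0.845
v 1.71 2.764 -2.029
v 2.596 1.824 -1.119
v 1.759 2.43 -2.421
v 2.645 1.491 -1.51
v 2 2.25 -2.841
v 2.886 1.31 -1.931
v 2.378 2.264 -3.194
v 3.264 1.325 -2.283
v 2.806 2.47 -3.398
v 3.692 1.531 -2.487
v 3.186 2.82 -3.406
v 4.072 1.881 -2.496
v 3.432 3.234 -3.218
v 4.317 2.295 -2.307
v 3.486 3.618 -2.875
v 4.371 2.678 -1.964
v -0.815 -2.554 -1.542
v 0.101 -2.314 -2.081
v -0.545 -1.686 -0.698
v -0.549 -1.861 -2.34
v -1.356 -1.814 -2.131
v -1.845 -2.2 -1.577
v -1.731 -2.794 -1.002
v -1.08 -3.247 -0.743
v -0.274 -3.294 -0.952
v 0.216 -2.908 -1.506
v 3.211 1.445 2.334
v 3.565 1.084 1.754
v 3.409 0.335 3.146
v 3.855 1.277 1.947
v 3.973 1.516 2.245
v 3.886 1.735 2.566
v 3.619 1.877 2.825
v 3.242 1.903 2.953
v 2.857 1.807 2.915
v 2.567 1.614 2.721
v 2.45 1.375 2.424
v 2.536 1.156 2.102
v 2.804 1.014 1.843
v 3.181 0.988 1.716
f 2 1 4
f 2 4 3
f 4 1 5
f 4 5 3
f 5 1 6
f 5 6 3
f 6 1 7
f 6 7 3
f 7 1 8
f 7 8 3
f 8 1 9
f 8 9 3
f 9 1 10
f 9 10 3
f 10 1 11
f 10 11 3
f 11 1 12
f 11 12 3
f 12 1 13
f 12 13 3
f 13 1 14
f 13 14 3
f 14 1 2
f 14 2 3
f 16 15 19
f 16 19 17
f 17 19 20
f 17 20 18
f 19 15 21
f 19 21 20
f 20 21 22
f 20 22 18
f 21 15 23
f 21 23 22
f 22 23 24
f 22 24 18
f 23 15 25
f 23 25 24
f 24 25 26
f 24 26 18
f 25 15 27
f 25 27 26
f 26 27 28
f 26 28 18
f 27 15 29
f 27 29 28
f 28 29 30
f 28 30 18
f 29 15 31
f 29 31 30
f 30 31 32
f 30 32 18
f 31 15 33
f 31 33 32
f 32 33 34
f 32 34 18
f 33 15 35
f 33 35 34
f 34 35 36
f 34 36 18
f 35 15 37
f 35 37 36
f 36 37 38
f 36 38 18
f 37 15 39
f 37 39 38
f 38 39 40
f 38 40 18
f 39 15 41
f 39 41 40
f 40 41 42
f 40 42 18
f 41 15 16
f 41 16 42
f 42 16 17
f 42 17 18
f 44 43 46
f 44 46 45
f 46 43 47
f 46 47 45
f 47 43 48
f 47 48 45
f 48 43 49
f 48 49 45
f 49 43 50
f 49 50 45
f 50 43 51
f 50 51 45
f 51 43 52
f 51 52 45
f 52 43 44
f 52 44 45
f 54 53 56
f 54 56 55
f 56 53 57
f 56 57 55
f 57 53 58
f 57 58 55
f 58 53 59
f 58 59 55
f 59 53 60
f 59 60 55
f 60 53 61
f 60 61 55
f 61 53 62
f 61 62 55
f 62 53 63
f 62 63 55
f 63 53 64
f 63 64 55
f 64 53 65
f 64 65 55
f 65 53 66
f 65 66 55
f 66 53 54
f 66 54 55



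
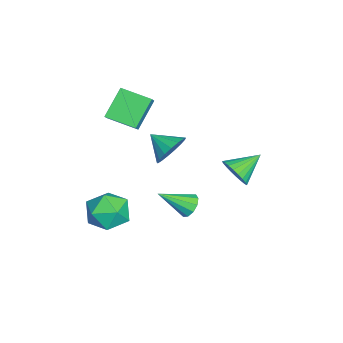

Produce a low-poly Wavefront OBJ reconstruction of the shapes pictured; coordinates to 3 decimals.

v 0.828 1.029 -2.251
v 1.496 1.008 -2.493
v 1.172 -0.469 -1.169
v 1.488 1.264 -2.136
v 1.229 1.43 -1.824
v 0.817 1.443 -1.674
v 0.409 1.298 -1.745
v 0.161 1.051 -2.01
v 0.168 0.795 -2.366
v 0.427 0.628 -2.679
v 0.84 0.615 -2.828
v 1.248 0.76 -2.757
v 1.467 3.179 0.892
v 2.172 3.377 1.397
v 0.613 4.341 1.628
v 2.223 3.586 1.125
v 2.159 3.734 0.817
v 1.989 3.797 0.521
v 1.74 3.766 0.281
v 1.449 3.645 0.134
v 1.161 3.453 0.103
v 0.92 3.22 0.191
v 0.762 2.98 0.387
v 0.711 2.771 0.659
v 0.776 2.623 0.966
v 0.945 2.56 1.263
v 1.194 2.591 1.503
v 1.485 2.712 1.65
v 1.773 2.904 1.681
v 2.014 3.137 1.593
v -1.519 -3.166 2.112
v -2.676 -2.506 3.396
v -1.048 -1.609 1.736
v -2.205 -0.949 3.02
v -0.915 -3.211 2.68
v -2.072 -2.551 3.964
v -0.444 -1.654 2.304
v -1.601 -0.994 3.588
v 3.214 -1.675 0.079
v 3.889 -1.523 -0.9
v 3.271 -3.597 -0.18
v 3.946 -3.445 -1.159
v 4.398 -3.203 -0.075
v 4.363 -2.016 0.085
v 2.797 -3.104 -1.165
v 2.762 -1.917 -1.005
v 3.632 -2.407 -1.668
v 4.621 -2.468 -0.995
v 2.539 -2.652 -0.085
v 3.528 -2.713 0.588
v -2.14 -0.11 -0.626
v -1.229 -0.356 -0.189
v -2.76 -1.21 0.046
v -1.436 -0.041 0.136
v -1.804 0.258 0.287
v -2.249 0.473 0.229
v -2.669 0.554 -0.025
v -2.969 0.484 -0.417
v -3.078 0.277 -0.856
v -2.973 -0.018 -1.243
v -2.677 -0.335 -1.488
v -2.258 -0.599 -1.536
v -1.812 -0.752 -1.375
v -1.442 -0.757 -1.043
v -1.231 -0.615 -0.615
f 2 1 4
f 2 4 3
f 4 1 5
f 4 5 3
f 5 1 6
f 5 6 3
f 6 1 7
f 6 7 3
f 7 1 8
f 7 8 3
f 8 1 9
f 8 9 3
f 9 1 10
f 9 10 3
f 10 1 11
f 10 11 3
f 11 1 12
f 11 12 3
f 12 1 2
f 12 2 3
f 14 13 16
f 14 16 15
f 16 13 17
f 16 17 15
f 17 13 18
f 17 18 15
f 18 13 19
f 18 19 15
f 19 13 20
f 19 20 15
f 20 13 21
f 20 21 15
f 21 13 22
f 21 22 15
f 22 13 23
f 22 23 15
f 23 13 24
f 23 24 15
f 24 13 25
f 24 25 15
f 25 13 26
f 25 26 15
f 26 13 27
f 26 27 15
f 27 13 28
f 27 28 15
f 28 13 29
f 28 29 15
f 29 13 30
f 29 30 15
f 30 13 14
f 30 14 15
f 32 34 31
f 35 32 31
f 31 34 33
f 33 35 31
f 32 38 34
f 36 32 35
f 36 38 32
f 34 38 33
f 37 35 33
f 33 38 37
f 37 36 35
f 38 36 37
f 39 50 44
f 39 44 40
f 39 40 46
f 39 46 49
f 39 49 50
f 40 44 48
f 44 50 43
f 50 49 41
f 49 46 45
f 46 40 47
f 42 48 43
f 42 43 41
f 42 41 45
f 42 45 47
f 42 47 48
f 43 48 44
f 41 43 50
f 45 41 49
f 47 45 46
f 48 47 40
f 52 51 54
f 52 54 53
f 54 51 55
f 54 55 53
f 55 51 56
f 55 56 53
f 56 51 57
f 56 57 53
f 57 51 58
f 57 58 53
f 58 51 59
f 58 59 53
f 59 51 60
f 59 60 53
f 60 51 61
f 60 61 53
f 61 51 62
f 61 62 53
f 62 51 63
f 62 63 53
f 63 51 64
f 63 64 53
f 64 51 65
f 64 65 53
f 65 51 52
f 65 52 53



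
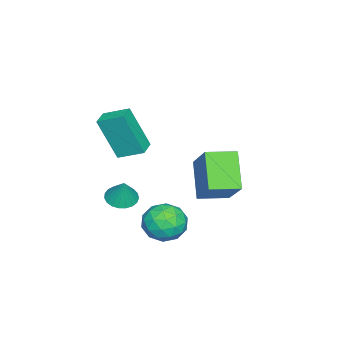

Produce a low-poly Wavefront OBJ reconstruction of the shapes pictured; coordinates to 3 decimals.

v 1.323 -3.296 1.778
v 1.44 -4.121 3.728
v 1.243 -2.186 2.253
v 1.36 -3.011 4.202
v 2.14 -3.229 1.758
v 2.257 -4.054 3.707
v 2.06 -2.119 2.232
v 2.177 -2.944 4.182
v 1.836 -0.558 -1.014
v 2.473 -0.383 -1.763
v 1.767 -2.117 -1.437
v 2.404 -1.942 -2.186
v 2.72 -1.893 -1.24
v 2.763 -0.93 -0.978
v 1.477 -1.57 -2.222
v 1.52 -0.607 -1.96
v 2.251 -1.009 -2.509
v 3.02 -1.208 -1.903
v 1.22 -1.292 -1.297
v 1.989 -1.491 -0.691
v 2.161 -0.334 -1.351
v 2.079 -2.166 -1.849
v 2.265 -2.137 -1.293
v 2.639 -2.034 -1.733
v 2.331 -0.655 -0.89
v 2.706 -0.552 -1.33
v 2.85 -1.439 -1.023
v 1.534 -1.948 -1.87
v 1.909 -1.845 -2.31
v 1.601 -0.466 -1.467
v 1.975 -0.363 -1.907
v 1.39 -1.061 -2.177
v 2.405 -0.599 -2.23
v 2.364 -1.515 -2.479
v 1.819 -1.297 -2.5
v 1.845 -0.731 -2.346
v 2.856 -0.716 -1.874
v 2.816 -1.632 -2.122
v 3.001 -1.603 -1.566
v 3.027 -1.037 -1.412
v 2.726 -1.084 -2.312
v 1.424 -0.868 -1.078
v 1.384 -1.784 -1.326
v 1.213 -1.463 -1.788
v 1.239 -0.897 -1.634
v 1.876 -0.985 -0.721
v 1.835 -1.901 -0.97
v 2.395 -1.769 -0.854
v 2.421 -1.203 -0.7
v 1.514 -1.416 -0.888
v 0.388 -0.529 -1.079
v -0.803 -1.133 0.273
v -0.335 0.604 -1.209
v -1.525 0 0.142
v 1.605 0.42 0.418
v 0.415 -0.184 1.769
v 0.883 1.553 0.287
v -0.308 0.949 1.639
v 1.73 -3.254 -0.796
v 2.296 -3.657 -0.883
v 2.09 -2.986 0.296
v 2.391 -3.398 -0.978
v 2.371 -3.115 -1.041
v 2.241 -2.856 -1.062
v 2.022 -2.665 -1.036
v 1.753 -2.576 -0.97
v 1.48 -2.605 -0.873
v 1.25 -2.745 -0.763
v 1.104 -2.974 -0.658
v 1.065 -3.251 -0.578
v 1.142 -3.529 -0.535
v 1.32 -3.759 -0.537
v 1.569 -3.901 -0.584
v 1.847 -3.932 -0.668
v 2.104 -3.846 -0.773
f 2 4 1
f 5 2 1
f 1 4 3
f 3 5 1
f 2 8 4
f 6 2 5
f 6 8 2
f 4 8 3
f 7 5 3
f 3 8 7
f 7 6 5
f 8 6 7
f 9 46 25
f 46 20 49
f 25 49 14
f 46 49 25
f 9 25 21
f 25 14 26
f 21 26 10
f 25 26 21
f 9 21 30
f 21 10 31
f 30 31 16
f 21 31 30
f 9 30 42
f 30 16 45
f 42 45 19
f 30 45 42
f 9 42 46
f 42 19 50
f 46 50 20
f 42 50 46
f 10 26 37
f 26 14 40
f 37 40 18
f 26 40 37
f 14 49 27
f 49 20 48
f 27 48 13
f 49 48 27
f 20 50 47
f 50 19 43
f 47 43 11
f 50 43 47
f 19 45 44
f 45 16 32
f 44 32 15
f 45 32 44
f 16 31 36
f 31 10 33
f 36 33 17
f 31 33 36
f 12 38 24
f 38 18 39
f 24 39 13
f 38 39 24
f 12 24 22
f 24 13 23
f 22 23 11
f 24 23 22
f 12 22 29
f 22 11 28
f 29 28 15
f 22 28 29
f 12 29 34
f 29 15 35
f 34 35 17
f 29 35 34
f 12 34 38
f 34 17 41
f 38 41 18
f 34 41 38
f 13 39 27
f 39 18 40
f 27 40 14
f 39 40 27
f 11 23 47
f 23 13 48
f 47 48 20
f 23 48 47
f 15 28 44
f 28 11 43
f 44 43 19
f 28 43 44
f 17 35 36
f 35 15 32
f 36 32 16
f 35 32 36
f 18 41 37
f 41 17 33
f 37 33 10
f 41 33 37
f 52 54 51
f 55 52 51
f 51 54 53
f 53 55 51
f 52 58 54
f 56 52 55
f 56 58 52
f 54 58 53
f 57 55 53
f 53 58 57
f 57 56 55
f 58 56 57
f 60 59 62
f 60 62 61
f 62 59 63
f 62 63 61
f 63 59 64
f 63 64 61
f 64 59 65
f 64 65 61
f 65 59 66
f 65 66 61
f 66 59 67
f 66 67 61
f 67 59 68
f 67 68 61
f 68 59 69
f 68 69 61
f 69 59 70
f 69 70 61
f 70 59 71
f 70 71 61
f 71 59 72
f 71 72 61
f 72 59 73
f 72 73 61
f 73 59 74
f 73 74 61
f 74 59 75
f 74 75 61
f 75 59 60
f 75 60 61



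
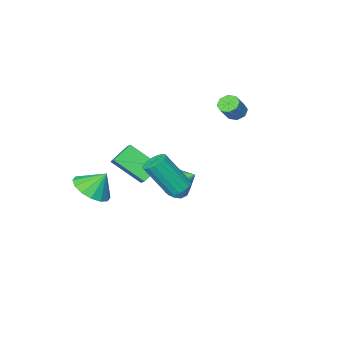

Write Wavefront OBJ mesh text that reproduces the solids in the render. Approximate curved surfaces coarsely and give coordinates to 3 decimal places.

v 3.323 -2.914 -0.718
v 4.158 -2.431 -0.453
v 2.777 -2.506 0.258
v 3.893 -2.093 -0.742
v 3.476 -1.975 -1.025
v 3.018 -2.108 -1.225
v 2.641 -2.457 -1.29
v 2.447 -2.929 -1.201
v 2.488 -3.396 -0.983
v 2.752 -3.735 -0.694
v 3.169 -3.853 -0.411
v 3.628 -3.72 -0.211
v 4.004 -3.371 -0.146
v 4.198 -2.899 -0.235
v 0.85 -1.39 0.519
v 1.152 -0.69 1.034
v 1.774 -1.325 -0.111
v 2.076 -0.625 0.405
v 1.664 -2.535 1.595
v 1.966 -1.835 2.111
v 2.588 -2.47 0.966
v 2.89 -1.77 1.481
v -1.273 -3.029 -1.963
v -0.736 -2.421 -2.437
v -1.667 -1.991 -1.077
v -1.171 -2.401 -2.654
v -1.633 -2.549 -2.686
v -1.999 -2.826 -2.524
v -2.171 -3.157 -2.212
v -2.102 -3.454 -1.832
v -1.811 -3.637 -1.488
v -1.376 -3.658 -1.271
v -0.913 -3.509 -1.239
v -0.547 -3.233 -1.401
v -0.376 -2.901 -1.714
v -0.445 -2.604 -2.093
v 2.597 2.642 1.71
v 3.042 2.428 1.387
v 3.829 1.745 2.928
v 3.383 1.958 3.25
v 3.128 2.687 1.458
v 3.915 2.004 2.999
v 3.093 2.936 1.587
v 3.88 2.253 3.128
v 2.943 3.118 1.744
v 3.73 2.434 3.284
v 2.715 3.19 1.893
v 3.502 2.507 3.433
v 2.459 3.137 2
v 3.246 2.453 3.54
v 2.235 2.97 2.04
v 3.021 2.287 3.581
v 2.093 2.728 2.005
v 2.88 2.045 3.546
v 2.067 2.466 1.902
v 2.854 1.783 3.443
v 2.162 2.245 1.755
v 2.949 1.561 3.296
v 2.357 2.114 1.598
v 3.144 1.431 3.139
v 2.607 2.104 1.466
v 3.393 1.421 3.007
v 2.854 2.218 1.39
v 3.641 1.534 2.931
v -2.58 -0.199 3.481
v -2.339 0.165 3.181
v -1.7 0.384 3.959
v -1.94 0.019 4.259
v -2.649 0.319 3.393
v -2.01 0.537 4.171
v -2.919 0.168 3.657
v -2.279 0.387 4.434
v -2.989 -0.197 3.817
v -2.35 0.021 4.595
v -2.82 -0.564 3.781
v -2.181 -0.345 4.559
v -2.51 -0.717 3.569
v -1.871 -0.499 4.347
v -2.241 -0.567 3.306
v -1.601 -0.348 4.083
v -2.17 -0.201 3.145
v -1.531 0.017 3.923
f 2 1 4
f 2 4 3
f 4 1 5
f 4 5 3
f 5 1 6
f 5 6 3
f 6 1 7
f 6 7 3
f 7 1 8
f 7 8 3
f 8 1 9
f 8 9 3
f 9 1 10
f 9 10 3
f 10 1 11
f 10 11 3
f 11 1 12
f 11 12 3
f 12 1 13
f 12 13 3
f 13 1 14
f 13 14 3
f 14 1 2
f 14 2 3
f 16 18 15
f 19 16 15
f 15 18 17
f 17 19 15
f 16 22 18
f 20 16 19
f 20 22 16
f 18 22 17
f 21 19 17
f 17 22 21
f 21 20 19
f 22 20 21
f 24 23 26
f 24 26 25
f 26 23 27
f 26 27 25
f 27 23 28
f 27 28 25
f 28 23 29
f 28 29 25
f 29 23 30
f 29 30 25
f 30 23 31
f 30 31 25
f 31 23 32
f 31 32 25
f 32 23 33
f 32 33 25
f 33 23 34
f 33 34 25
f 34 23 35
f 34 35 25
f 35 23 36
f 35 36 25
f 36 23 24
f 36 24 25
f 38 37 41
f 38 41 39
f 39 41 42
f 39 42 40
f 41 37 43
f 41 43 42
f 42 43 44
f 42 44 40
f 43 37 45
f 43 45 44
f 44 45 46
f 44 46 40
f 45 37 47
f 45 47 46
f 46 47 48
f 46 48 40
f 47 37 49
f 47 49 48
f 48 49 50
f 48 50 40
f 49 37 51
f 49 51 50
f 50 51 52
f 50 52 40
f 51 37 53
f 51 53 52
f 52 53 54
f 52 54 40
f 53 37 55
f 53 55 54
f 54 55 56
f 54 56 40
f 55 37 57
f 55 57 56
f 56 57 58
f 56 58 40
f 57 37 59
f 57 59 58
f 58 59 60
f 58 60 40
f 59 37 61
f 59 61 60
f 60 61 62
f 60 62 40
f 61 37 63
f 61 63 62
f 62 63 64
f 62 64 40
f 63 37 38
f 63 38 64
f 64 38 39
f 64 39 40
f 66 65 69
f 66 69 67
f 67 69 70
f 67 70 68
f 69 65 71
f 69 71 70
f 70 71 72
f 70 72 68
f 71 65 73
f 71 73 72
f 72 73 74
f 72 74 68
f 73 65 75
f 73 75 74
f 74 75 76
f 74 76 68
f 75 65 77
f 75 77 76
f 76 77 78
f 76 78 68
f 77 65 79
f 77 79 78
f 78 79 80
f 78 80 68
f 79 65 81
f 79 81 80
f 80 81 82
f 80 82 68
f 81 65 66
f 81 66 82
f 82 66 67
f 82 67 68



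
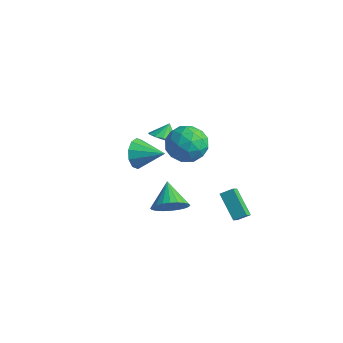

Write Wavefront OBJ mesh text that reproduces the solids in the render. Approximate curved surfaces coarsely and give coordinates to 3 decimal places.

v 0.656 1.15 -3.321
v 1.065 0.694 -2.419
v -0.416 2.09 -2.359
v 1.32 1.032 -2.465
v 1.474 1.387 -2.64
v 1.503 1.706 -2.919
v 1.404 1.941 -3.26
v 1.191 2.056 -3.609
v 0.896 2.032 -3.915
v 0.565 1.874 -4.13
v 0.247 1.606 -4.222
v -0.007 1.269 -4.177
v -0.161 0.914 -4.002
v -0.191 0.594 -3.722
v -0.091 0.359 -3.382
v 0.122 0.245 -3.032
v 0.417 0.268 -2.727
v 0.748 0.426 -2.511
v 2.202 3.452 -2.791
v 2.696 3.979 -2.403
v 1.96 4.096 -3.357
v 2.454 4.622 -2.968
v 3.606 2.978 -3.932
v 4.1 3.504 -3.543
v 3.364 3.621 -4.497
v 3.858 4.148 -4.109
v 0.064 -0.759 2.133
v 0.477 -1.164 1.342
v 1.556 -0.241 2.647
v 0.328 -0.594 1.204
v 0.077 -0.086 1.42
v -0.178 0.164 1.909
v -0.341 0.062 2.483
v -0.349 -0.353 2.924
v -0.199 -0.923 3.063
v 0.052 -1.431 2.846
v 0.307 -1.681 2.357
v 0.47 -1.579 1.783
v -1.647 3.097 0.082
v -0.919 3.502 -0.17
v -1.713 3.723 0.898
v -1.254 3.728 -0.37
v -1.694 3.784 -0.449
v -2.121 3.657 -0.386
v -2.421 3.379 -0.197
v -2.514 3.026 0.067
v -2.375 2.692 0.334
v -2.04 2.466 0.535
v -1.6 2.41 0.614
v -1.173 2.537 0.55
v -0.873 2.815 0.362
v -0.78 3.168 0.098
v 2.474 1.65 3.824
v 3.439 0.953 3.515
v 1.241 0.207 3.225
v 2.206 -0.49 2.916
v 1.971 -0.256 4.101
v 2.733 0.636 4.471
v 1.947 0.524 2.269
v 2.709 1.416 2.639
v 3.114 0.257 2.554
v 3.129 -0.225 3.686
v 1.551 1.385 3.054
v 1.566 0.903 4.186
v 3.065 1.428 3.722
v 1.615 -0.268 3.018
v 1.477 -0.131 3.714
v 2.044 -0.54 3.533
v 2.649 1.242 4.284
v 3.217 0.832 4.102
v 2.354 0.122 4.446
v 1.463 0.328 2.638
v 2.031 -0.082 2.456
v 2.636 1.7 3.207
v 3.203 1.291 3.026
v 2.326 1.038 2.294
v 3.441 0.61 2.975
v 2.716 -0.239 2.624
v 2.564 0.357 2.243
v 3.012 0.882 2.461
v 3.45 0.326 3.641
v 2.725 -0.522 3.289
v 2.586 -0.384 3.985
v 3.034 0.14 4.203
v 3.258 -0.083 3.076
v 1.955 1.682 3.451
v 1.23 0.834 3.099
v 1.646 1.02 2.537
v 2.094 1.544 2.755
v 1.964 1.399 4.116
v 1.239 0.55 3.765
v 1.668 0.278 4.279
v 2.116 0.803 4.497
v 1.422 1.243 3.664
f 2 1 4
f 2 4 3
f 4 1 5
f 4 5 3
f 5 1 6
f 5 6 3
f 6 1 7
f 6 7 3
f 7 1 8
f 7 8 3
f 8 1 9
f 8 9 3
f 9 1 10
f 9 10 3
f 10 1 11
f 10 11 3
f 11 1 12
f 11 12 3
f 12 1 13
f 12 13 3
f 13 1 14
f 13 14 3
f 14 1 15
f 14 15 3
f 15 1 16
f 15 16 3
f 16 1 17
f 16 17 3
f 17 1 18
f 17 18 3
f 18 1 2
f 18 2 3
f 20 22 19
f 23 20 19
f 19 22 21
f 21 23 19
f 20 26 22
f 24 20 23
f 24 26 20
f 22 26 21
f 25 23 21
f 21 26 25
f 25 24 23
f 26 24 25
f 28 27 30
f 28 30 29
f 30 27 31
f 30 31 29
f 31 27 32
f 31 32 29
f 32 27 33
f 32 33 29
f 33 27 34
f 33 34 29
f 34 27 35
f 34 35 29
f 35 27 36
f 35 36 29
f 36 27 37
f 36 37 29
f 37 27 38
f 37 38 29
f 38 27 28
f 38 28 29
f 40 39 42
f 40 42 41
f 42 39 43
f 42 43 41
f 43 39 44
f 43 44 41
f 44 39 45
f 44 45 41
f 45 39 46
f 45 46 41
f 46 39 47
f 46 47 41
f 47 39 48
f 47 48 41
f 48 39 49
f 48 49 41
f 49 39 50
f 49 50 41
f 50 39 51
f 50 51 41
f 51 39 52
f 51 52 41
f 52 39 40
f 52 40 41
f 53 90 69
f 90 64 93
f 69 93 58
f 90 93 69
f 53 69 65
f 69 58 70
f 65 70 54
f 69 70 65
f 53 65 74
f 65 54 75
f 74 75 60
f 65 75 74
f 53 74 86
f 74 60 89
f 86 89 63
f 74 89 86
f 53 86 90
f 86 63 94
f 90 94 64
f 86 94 90
f 54 70 81
f 70 58 84
f 81 84 62
f 70 84 81
f 58 93 71
f 93 64 92
f 71 92 57
f 93 92 71
f 64 94 91
f 94 63 87
f 91 87 55
f 94 87 91
f 63 89 88
f 89 60 76
f 88 76 59
f 89 76 88
f 60 75 80
f 75 54 77
f 80 77 61
f 75 77 80
f 56 82 68
f 82 62 83
f 68 83 57
f 82 83 68
f 56 68 66
f 68 57 67
f 66 67 55
f 68 67 66
f 56 66 73
f 66 55 72
f 73 72 59
f 66 72 73
f 56 73 78
f 73 59 79
f 78 79 61
f 73 79 78
f 56 78 82
f 78 61 85
f 82 85 62
f 78 85 82
f 57 83 71
f 83 62 84
f 71 84 58
f 83 84 71
f 55 67 91
f 67 57 92
f 91 92 64
f 67 92 91
f 59 72 88
f 72 55 87
f 88 87 63
f 72 87 88
f 61 79 80
f 79 59 76
f 80 76 60
f 79 76 80
f 62 85 81
f 85 61 77
f 81 77 54
f 85 77 81



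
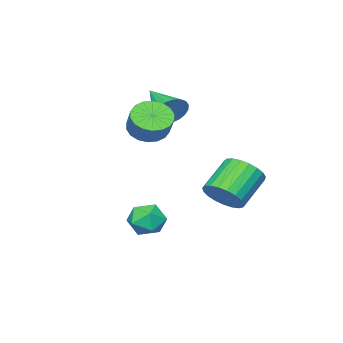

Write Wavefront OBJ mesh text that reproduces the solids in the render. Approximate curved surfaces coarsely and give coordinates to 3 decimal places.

v 0.021 -1.499 -1.978
v 0.523 -0.692 -1.8
v 1.357 -2.308 -2.08
v 1.859 -1.501 -1.902
v 1.321 -1.899 -1.204
v 0.495 -1.399 -1.141
v 1.385 -1.601 -2.739
v 0.559 -1.101 -2.676
v 1.366 -0.755 -2.27
v 1.327 -0.939 -1.322
v 0.553 -2.061 -2.558
v 0.514 -2.245 -1.61
v -0.437 -2.729 2.896
v 0.1 -2.237 2.255
v 0.574 -1.519 3.203
v 0.037 -2.011 3.844
v -0.268 -2.01 2.267
v 0.206 -1.292 3.215
v -0.668 -1.926 2.404
v -0.194 -1.208 3.351
v -1.023 -2.001 2.638
v -0.549 -1.283 3.585
v -1.262 -2.22 2.923
v -0.788 -1.502 3.871
v -1.337 -2.54 3.203
v -0.864 -1.821 4.151
v -1.235 -2.897 3.422
v -0.761 -2.179 4.37
v -0.974 -3.221 3.537
v -0.5 -2.503 4.485
v -0.606 -3.448 3.525
v -0.132 -2.73 4.473
v -0.206 -3.532 3.389
v 0.268 -2.814 4.336
v 0.149 -3.457 3.155
v 0.623 -2.739 4.102
v 0.388 -3.238 2.869
v 0.862 -2.52 3.817
v 0.464 -2.919 2.589
v 0.937 -2.2 3.537
v 0.361 -2.561 2.37
v 0.835 -1.843 3.318
v -2.088 -2.905 3.41
v -1.712 -3.313 2.714
v -2.612 -4.715 4.19
v -1.43 -3.292 2.953
v -1.261 -3.204 3.271
v -1.236 -3.064 3.612
v -1.358 -2.897 3.919
v -1.606 -2.731 4.138
v -1.937 -2.595 4.23
v -2.295 -2.512 4.181
v -2.616 -2.498 3.999
v -2.847 -2.554 3.715
v -2.946 -2.67 3.378
v -2.896 -2.827 3.046
v -2.707 -2.998 2.778
v -2.411 -3.152 2.618
v -2.059 -3.264 2.596
v -0.755 1.364 -0.318
v -0.125 1.207 0.468
v -1.614 1.118 1.645
v -2.245 1.276 0.858
v -0.155 1.631 0.462
v -1.644 1.542 1.639
v -0.289 2.008 0.321
v -1.778 1.919 1.498
v -0.503 2.273 0.07
v -1.992 2.184 1.246
v -0.761 2.382 -0.249
v -2.25 2.293 0.928
v -1.018 2.315 -0.579
v -2.508 2.226 0.597
v -1.23 2.083 -0.865
v -2.719 1.994 0.312
v -1.36 1.727 -1.056
v -2.849 1.638 0.121
v -1.385 1.309 -1.119
v -2.874 1.22 0.058
v -1.301 0.9 -1.044
v -2.79 0.811 0.133
v -1.123 0.571 -0.844
v -2.612 0.482 0.333
v -0.881 0.38 -0.552
v -2.371 0.291 0.624
v -0.618 0.359 -0.221
v -2.107 0.27 0.956
v -0.378 0.511 0.094
v -1.867 0.422 1.271
v -0.204 0.812 0.338
v -1.693 0.723 1.514
f 1 12 6
f 1 6 2
f 1 2 8
f 1 8 11
f 1 11 12
f 2 6 10
f 6 12 5
f 12 11 3
f 11 8 7
f 8 2 9
f 4 10 5
f 4 5 3
f 4 3 7
f 4 7 9
f 4 9 10
f 5 10 6
f 3 5 12
f 7 3 11
f 9 7 8
f 10 9 2
f 14 13 17
f 14 17 15
f 15 17 18
f 15 18 16
f 17 13 19
f 17 19 18
f 18 19 20
f 18 20 16
f 19 13 21
f 19 21 20
f 20 21 22
f 20 22 16
f 21 13 23
f 21 23 22
f 22 23 24
f 22 24 16
f 23 13 25
f 23 25 24
f 24 25 26
f 24 26 16
f 25 13 27
f 25 27 26
f 26 27 28
f 26 28 16
f 27 13 29
f 27 29 28
f 28 29 30
f 28 30 16
f 29 13 31
f 29 31 30
f 30 31 32
f 30 32 16
f 31 13 33
f 31 33 32
f 32 33 34
f 32 34 16
f 33 13 35
f 33 35 34
f 34 35 36
f 34 36 16
f 35 13 37
f 35 37 36
f 36 37 38
f 36 38 16
f 37 13 39
f 37 39 38
f 38 39 40
f 38 40 16
f 39 13 41
f 39 41 40
f 40 41 42
f 40 42 16
f 41 13 14
f 41 14 42
f 42 14 15
f 42 15 16
f 44 43 46
f 44 46 45
f 46 43 47
f 46 47 45
f 47 43 48
f 47 48 45
f 48 43 49
f 48 49 45
f 49 43 50
f 49 50 45
f 50 43 51
f 50 51 45
f 51 43 52
f 51 52 45
f 52 43 53
f 52 53 45
f 53 43 54
f 53 54 45
f 54 43 55
f 54 55 45
f 55 43 56
f 55 56 45
f 56 43 57
f 56 57 45
f 57 43 58
f 57 58 45
f 58 43 59
f 58 59 45
f 59 43 44
f 59 44 45
f 61 60 64
f 61 64 62
f 62 64 65
f 62 65 63
f 64 60 66
f 64 66 65
f 65 66 67
f 65 67 63
f 66 60 68
f 66 68 67
f 67 68 69
f 67 69 63
f 68 60 70
f 68 70 69
f 69 70 71
f 69 71 63
f 70 60 72
f 70 72 71
f 71 72 73
f 71 73 63
f 72 60 74
f 72 74 73
f 73 74 75
f 73 75 63
f 74 60 76
f 74 76 75
f 75 76 77
f 75 77 63
f 76 60 78
f 76 78 77
f 77 78 79
f 77 79 63
f 78 60 80
f 78 80 79
f 79 80 81
f 79 81 63
f 80 60 82
f 80 82 81
f 81 82 83
f 81 83 63
f 82 60 84
f 82 84 83
f 83 84 85
f 83 85 63
f 84 60 86
f 84 86 85
f 85 86 87
f 85 87 63
f 86 60 88
f 86 88 87
f 87 88 89
f 87 89 63
f 88 60 90
f 88 90 89
f 89 90 91
f 89 91 63
f 90 60 61
f 90 61 91
f 91 61 62
f 91 62 63



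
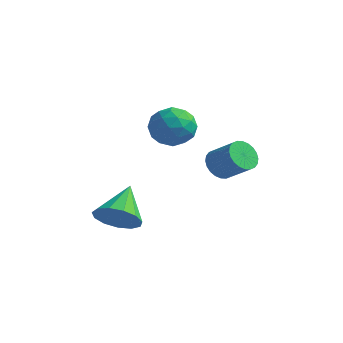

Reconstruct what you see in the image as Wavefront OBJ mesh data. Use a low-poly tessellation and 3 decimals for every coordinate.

v -2.23 0.115 -3.898
v -1.576 0.653 -4.35
v -2.67 1.485 -2.902
v -2.037 0.707 -4.628
v -2.559 0.574 -4.674
v -2.977 0.294 -4.474
v -3.158 -0.042 -4.091
v -3.044 -0.328 -3.647
v -2.672 -0.474 -3.282
v -2.16 -0.433 -3.113
v -1.67 -0.218 -3.193
v -1.358 0.103 -3.497
v -1.323 0.427 -3.928
v -0.245 3.77 -1.985
v 0.122 4.137 -2.471
v 1.191 4.116 -1.68
v 0.825 3.75 -1.195
v 0.013 4.341 -2.319
v 1.082 4.321 -1.528
v -0.135 4.459 -2.117
v 0.934 4.439 -1.326
v -0.299 4.472 -1.894
v 0.77 4.452 -1.103
v -0.455 4.378 -1.685
v 0.614 4.358 -0.894
v -0.579 4.191 -1.522
v 0.49 4.171 -0.731
v -0.652 3.941 -1.43
v 0.417 3.921 -0.639
v -0.663 3.664 -1.422
v 0.406 3.644 -0.631
v -0.611 3.404 -1.5
v 0.458 3.383 -0.709
v -0.502 3.199 -1.652
v 0.567 3.179 -0.861
v -0.354 3.081 -1.854
v 0.715 3.061 -1.063
v -0.19 3.068 -2.077
v 0.879 3.048 -1.286
v -0.034 3.162 -2.286
v 1.035 3.142 -1.495
v 0.09 3.349 -2.449
v 1.159 3.329 -1.658
v 0.163 3.599 -2.541
v 1.232 3.579 -1.75
v 0.174 3.876 -2.549
v 1.243 3.856 -1.758
v -0.855 2.595 0.3
v -0.362 2.242 1.027
v -1.478 1.218 0.053
v -0.985 0.865 0.78
v -1.687 1.48 0.938
v -1.302 2.331 1.091
v -0.538 1.129 -0.011
v -0.153 1.98 0.142
v -0.166 1.336 0.835
v -0.877 1.553 1.421
v -0.963 1.907 -0.341
v -1.674 2.124 0.245
v -0.554 2.539 0.685
v -1.286 0.921 0.395
v -1.699 1.282 0.488
v -1.41 1.075 0.915
v -1.106 2.591 0.722
v -0.817 2.384 1.15
v -1.596 1.936 1.098
v -1.023 1.076 -0.07
v -0.734 0.869 0.358
v -0.43 2.385 0.165
v -0.141 2.178 0.592
v -0.244 1.524 -0.018
v -0.149 1.799 0.999
v -0.516 0.99 0.855
v -0.252 1.145 0.39
v -0.026 1.645 0.479
v -0.567 1.927 1.344
v -0.933 1.117 1.199
v -1.346 1.479 1.292
v -1.119 1.979 1.382
v -0.452 1.394 1.231
v -0.907 2.343 -0.119
v -1.273 1.533 -0.264
v -0.721 1.481 -0.302
v -0.494 1.981 -0.212
v -1.324 2.47 0.225
v -1.691 1.661 0.081
v -1.814 1.815 0.601
v -1.588 2.315 0.69
v -1.388 2.066 -0.151
f 2 1 4
f 2 4 3
f 4 1 5
f 4 5 3
f 5 1 6
f 5 6 3
f 6 1 7
f 6 7 3
f 7 1 8
f 7 8 3
f 8 1 9
f 8 9 3
f 9 1 10
f 9 10 3
f 10 1 11
f 10 11 3
f 11 1 12
f 11 12 3
f 12 1 13
f 12 13 3
f 13 1 2
f 13 2 3
f 15 14 18
f 15 18 16
f 16 18 19
f 16 19 17
f 18 14 20
f 18 20 19
f 19 20 21
f 19 21 17
f 20 14 22
f 20 22 21
f 21 22 23
f 21 23 17
f 22 14 24
f 22 24 23
f 23 24 25
f 23 25 17
f 24 14 26
f 24 26 25
f 25 26 27
f 25 27 17
f 26 14 28
f 26 28 27
f 27 28 29
f 27 29 17
f 28 14 30
f 28 30 29
f 29 30 31
f 29 31 17
f 30 14 32
f 30 32 31
f 31 32 33
f 31 33 17
f 32 14 34
f 32 34 33
f 33 34 35
f 33 35 17
f 34 14 36
f 34 36 35
f 35 36 37
f 35 37 17
f 36 14 38
f 36 38 37
f 37 38 39
f 37 39 17
f 38 14 40
f 38 40 39
f 39 40 41
f 39 41 17
f 40 14 42
f 40 42 41
f 41 42 43
f 41 43 17
f 42 14 44
f 42 44 43
f 43 44 45
f 43 45 17
f 44 14 46
f 44 46 45
f 45 46 47
f 45 47 17
f 46 14 15
f 46 15 47
f 47 15 16
f 47 16 17
f 48 85 64
f 85 59 88
f 64 88 53
f 85 88 64
f 48 64 60
f 64 53 65
f 60 65 49
f 64 65 60
f 48 60 69
f 60 49 70
f 69 70 55
f 60 70 69
f 48 69 81
f 69 55 84
f 81 84 58
f 69 84 81
f 48 81 85
f 81 58 89
f 85 89 59
f 81 89 85
f 49 65 76
f 65 53 79
f 76 79 57
f 65 79 76
f 53 88 66
f 88 59 87
f 66 87 52
f 88 87 66
f 59 89 86
f 89 58 82
f 86 82 50
f 89 82 86
f 58 84 83
f 84 55 71
f 83 71 54
f 84 71 83
f 55 70 75
f 70 49 72
f 75 72 56
f 70 72 75
f 51 77 63
f 77 57 78
f 63 78 52
f 77 78 63
f 51 63 61
f 63 52 62
f 61 62 50
f 63 62 61
f 51 61 68
f 61 50 67
f 68 67 54
f 61 67 68
f 51 68 73
f 68 54 74
f 73 74 56
f 68 74 73
f 51 73 77
f 73 56 80
f 77 80 57
f 73 80 77
f 52 78 66
f 78 57 79
f 66 79 53
f 78 79 66
f 50 62 86
f 62 52 87
f 86 87 59
f 62 87 86
f 54 67 83
f 67 50 82
f 83 82 58
f 67 82 83
f 56 74 75
f 74 54 71
f 75 71 55
f 74 71 75
f 57 80 76
f 80 56 72
f 76 72 49
f 80 72 76



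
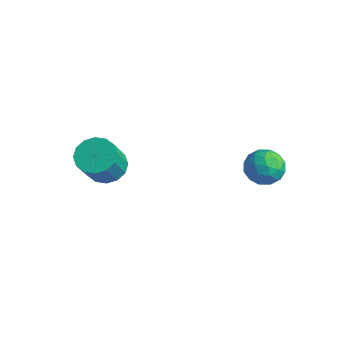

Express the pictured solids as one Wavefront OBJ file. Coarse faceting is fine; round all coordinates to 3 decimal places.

v 2.972 3.565 -1.252
v 3.615 3.2 -0.612
v 2.365 2.12 -1.468
v 3.008 1.755 -0.828
v 2.289 2.341 -0.518
v 2.665 3.234 -0.385
v 3.315 2.086 -1.695
v 3.691 2.979 -1.562
v 3.827 2.285 -0.886
v 3.193 2.443 -0.159
v 2.787 2.877 -1.921
v 2.153 3.035 -1.194
v 3.347 3.509 -0.913
v 2.633 1.811 -1.167
v 2.211 2.155 -0.984
v 2.589 1.941 -0.608
v 2.788 3.53 -0.78
v 3.166 3.315 -0.404
v 2.387 2.81 -0.348
v 2.814 2.005 -1.676
v 3.192 1.79 -1.3
v 3.391 3.379 -1.472
v 3.769 3.165 -1.096
v 3.593 2.51 -1.732
v 3.85 2.757 -0.698
v 3.493 1.908 -0.825
v 3.673 2.102 -1.335
v 3.894 2.627 -1.257
v 3.477 2.85 -0.271
v 3.12 2 -0.397
v 2.698 2.345 -0.215
v 2.918 2.87 -0.137
v 3.602 2.312 -0.432
v 2.86 3.32 -1.683
v 2.503 2.47 -1.809
v 3.062 2.45 -1.943
v 3.282 2.975 -1.865
v 2.487 3.412 -1.255
v 2.13 2.563 -1.382
v 2.086 2.693 -0.823
v 2.307 3.218 -0.745
v 2.378 3.008 -1.648
v -2.366 -1.837 -2.241
v -1.469 -1.456 -2.346
v -0.877 -2.423 -0.784
v -1.774 -2.803 -0.679
v -1.717 -1.128 -2.048
v -1.125 -2.095 -0.487
v -2.139 -0.99 -1.803
v -1.547 -1.957 -0.241
v -2.621 -1.078 -1.675
v -2.029 -2.045 -0.113
v -3.036 -1.37 -1.698
v -2.444 -2.337 -0.136
v -3.271 -1.787 -1.867
v -2.678 -2.754 -0.305
v -3.263 -2.217 -2.136
v -2.671 -3.184 -0.574
v -3.015 -2.545 -2.433
v -2.423 -3.512 -0.872
v -2.593 -2.683 -2.679
v -2.001 -3.65 -1.117
v -2.111 -2.595 -2.807
v -1.519 -3.562 -1.245
v -1.696 -2.303 -2.784
v -1.104 -3.27 -1.222
v -1.462 -1.886 -2.615
v -0.869 -2.853 -1.053
f 1 38 17
f 38 12 41
f 17 41 6
f 38 41 17
f 1 17 13
f 17 6 18
f 13 18 2
f 17 18 13
f 1 13 22
f 13 2 23
f 22 23 8
f 13 23 22
f 1 22 34
f 22 8 37
f 34 37 11
f 22 37 34
f 1 34 38
f 34 11 42
f 38 42 12
f 34 42 38
f 2 18 29
f 18 6 32
f 29 32 10
f 18 32 29
f 6 41 19
f 41 12 40
f 19 40 5
f 41 40 19
f 12 42 39
f 42 11 35
f 39 35 3
f 42 35 39
f 11 37 36
f 37 8 24
f 36 24 7
f 37 24 36
f 8 23 28
f 23 2 25
f 28 25 9
f 23 25 28
f 4 30 16
f 30 10 31
f 16 31 5
f 30 31 16
f 4 16 14
f 16 5 15
f 14 15 3
f 16 15 14
f 4 14 21
f 14 3 20
f 21 20 7
f 14 20 21
f 4 21 26
f 21 7 27
f 26 27 9
f 21 27 26
f 4 26 30
f 26 9 33
f 30 33 10
f 26 33 30
f 5 31 19
f 31 10 32
f 19 32 6
f 31 32 19
f 3 15 39
f 15 5 40
f 39 40 12
f 15 40 39
f 7 20 36
f 20 3 35
f 36 35 11
f 20 35 36
f 9 27 28
f 27 7 24
f 28 24 8
f 27 24 28
f 10 33 29
f 33 9 25
f 29 25 2
f 33 25 29
f 44 43 47
f 44 47 45
f 45 47 48
f 45 48 46
f 47 43 49
f 47 49 48
f 48 49 50
f 48 50 46
f 49 43 51
f 49 51 50
f 50 51 52
f 50 52 46
f 51 43 53
f 51 53 52
f 52 53 54
f 52 54 46
f 53 43 55
f 53 55 54
f 54 55 56
f 54 56 46
f 55 43 57
f 55 57 56
f 56 57 58
f 56 58 46
f 57 43 59
f 57 59 58
f 58 59 60
f 58 60 46
f 59 43 61
f 59 61 60
f 60 61 62
f 60 62 46
f 61 43 63
f 61 63 62
f 62 63 64
f 62 64 46
f 63 43 65
f 63 65 64
f 64 65 66
f 64 66 46
f 65 43 67
f 65 67 66
f 66 67 68
f 66 68 46
f 67 43 44
f 67 44 68
f 68 44 45
f 68 45 46



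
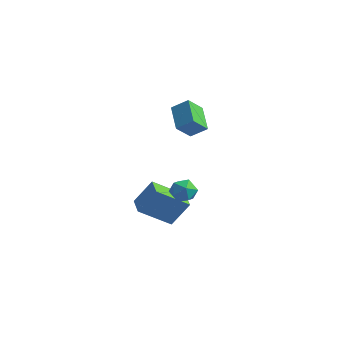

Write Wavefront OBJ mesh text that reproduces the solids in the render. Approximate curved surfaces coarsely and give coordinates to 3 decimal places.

v -0.19 -1.822 -3.46
v -1.315 -3.1 -2.282
v -1.066 -1.031 -3.438
v -2.19 -2.309 -2.26
v 0.45 -1.151 -2.12
v -0.674 -2.429 -0.942
v -0.425 -0.36 -2.098
v -1.55 -1.638 -0.92
v 0.983 -2.615 -0.338
v 1.756 -2.661 -0.411
v 1.044 -3.279 0.731
v 1.817 -3.325 0.658
v 1.482 -2.642 0.818
v 1.444 -2.231 0.158
v 1.356 -3.709 0.162
v 1.318 -3.298 -0.498
v 1.987 -3.337 -0.102
v 2.065 -2.678 0.304
v 0.735 -3.262 0.016
v 0.813 -2.603 0.422
v -1.008 -0.769 4.201
v -0.242 -0.383 4.807
v -0.767 0.089 3.352
v -0.002 0.474 3.958
v 0.042 -1.754 3.502
v 0.807 -1.369 4.108
v 0.282 -0.897 2.653
v 1.048 -0.511 3.259
f 2 4 1
f 5 2 1
f 1 4 3
f 3 5 1
f 2 8 4
f 6 2 5
f 6 8 2
f 4 8 3
f 7 5 3
f 3 8 7
f 7 6 5
f 8 6 7
f 9 20 14
f 9 14 10
f 9 10 16
f 9 16 19
f 9 19 20
f 10 14 18
f 14 20 13
f 20 19 11
f 19 16 15
f 16 10 17
f 12 18 13
f 12 13 11
f 12 11 15
f 12 15 17
f 12 17 18
f 13 18 14
f 11 13 20
f 15 11 19
f 17 15 16
f 18 17 10
f 22 24 21
f 25 22 21
f 21 24 23
f 23 25 21
f 22 28 24
f 26 22 25
f 26 28 22
f 24 28 23
f 27 25 23
f 23 28 27
f 27 26 25
f 28 26 27

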